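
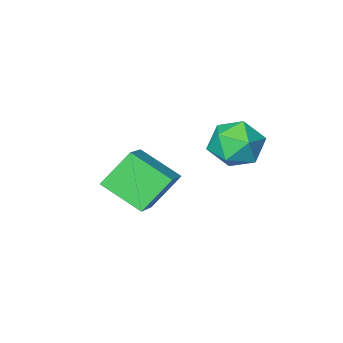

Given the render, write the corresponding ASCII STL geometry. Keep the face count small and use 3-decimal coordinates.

solid 
facet normal -0.454 0.533 0.714
outer loop
vertex -0.589 4.884 3.995
vertex -1.685 4.42 3.645
vertex -1.013 3.836 4.508
endloop
endfacet
facet normal 0.210 0.360 0.909
outer loop
vertex -0.589 4.884 3.995
vertex -1.013 3.836 4.508
vertex 0.183 3.933 4.193
endloop
endfacet
facet normal 0.659 0.623 0.421
outer loop
vertex -0.589 4.884 3.995
vertex 0.183 3.933 4.193
vertex 0.25 4.577 3.135
endloop
endfacet
facet normal 0.272 0.959 -0.077
outer loop
vertex -0.589 4.884 3.995
vertex 0.25 4.577 3.135
vertex -0.905 4.878 2.796
endloop
endfacet
facet normal -0.416 0.903 0.105
outer loop
vertex -0.589 4.884 3.995
vertex -0.905 4.878 2.796
vertex -1.685 4.42 3.645
endloop
endfacet
facet normal 0.265 -0.351 0.898
outer loop
vertex 0.183 3.933 4.193
vertex -1.013 3.836 4.508
vertex -0.435 2.882 3.964
endloop
endfacet
facet normal -0.810 -0.072 0.582
outer loop
vertex -1.013 3.836 4.508
vertex -1.685 4.42 3.645
vertex -1.59 3.183 3.625
endloop
endfacet
facet normal -0.748 0.528 -0.403
outer loop
vertex -1.685 4.42 3.645
vertex -0.905 4.878 2.796
vertex -1.523 3.827 2.567
endloop
endfacet
facet normal 0.365 0.618 -0.696
outer loop
vertex -0.905 4.878 2.796
vertex 0.25 4.577 3.135
vertex -0.327 3.924 2.252
endloop
endfacet
facet normal 0.991 0.074 0.108
outer loop
vertex 0.25 4.577 3.135
vertex 0.183 3.933 4.193
vertex 0.345 3.34 3.115
endloop
endfacet
facet normal -0.272 -0.959 0.077
outer loop
vertex -0.751 2.876 2.765
vertex -0.435 2.882 3.964
vertex -1.59 3.183 3.625
endloop
endfacet
facet normal -0.659 -0.623 -0.421
outer loop
vertex -0.751 2.876 2.765
vertex -1.59 3.183 3.625
vertex -1.523 3.827 2.567
endloop
endfacet
facet normal -0.210 -0.360 -0.909
outer loop
vertex -0.751 2.876 2.765
vertex -1.523 3.827 2.567
vertex -0.327 3.924 2.252
endloop
endfacet
facet normal 0.454 -0.533 -0.714
outer loop
vertex -0.751 2.876 2.765
vertex -0.327 3.924 2.252
vertex 0.345 3.34 3.115
endloop
endfacet
facet normal 0.416 -0.903 -0.105
outer loop
vertex -0.751 2.876 2.765
vertex 0.345 3.34 3.115
vertex -0.435 2.882 3.964
endloop
endfacet
facet normal -0.365 -0.618 0.696
outer loop
vertex -1.59 3.183 3.625
vertex -0.435 2.882 3.964
vertex -1.013 3.836 4.508
endloop
endfacet
facet normal -0.991 -0.074 -0.108
outer loop
vertex -1.523 3.827 2.567
vertex -1.59 3.183 3.625
vertex -1.685 4.42 3.645
endloop
endfacet
facet normal -0.265 0.351 -0.898
outer loop
vertex -0.327 3.924 2.252
vertex -1.523 3.827 2.567
vertex -0.905 4.878 2.796
endloop
endfacet
facet normal 0.810 0.072 -0.582
outer loop
vertex 0.345 3.34 3.115
vertex -0.327 3.924 2.252
vertex 0.25 4.577 3.135
endloop
endfacet
facet normal 0.748 -0.528 0.403
outer loop
vertex -0.435 2.882 3.964
vertex 0.345 3.34 3.115
vertex 0.183 3.933 4.193
endloop
endfacet
facet normal -0.448 0.759 -0.473
outer loop
vertex -0.515 0.087 -0.557
vertex 0.668 1.34 0.333
vertex 0.806 -0.081 -2.076
endloop
endfacet
facet normal -0.610 -0.646 -0.459
outer loop
vertex 1.772 -1.72 -1.053
vertex -0.515 0.087 -0.557
vertex 0.806 -0.081 -2.076
endloop
endfacet
facet normal -0.447 0.759 -0.473
outer loop
vertex 0.806 -0.081 -2.076
vertex 0.668 1.34 0.333
vertex 1.989 1.172 -1.185
endloop
endfacet
facet normal 0.654 -0.083 -0.752
outer loop
vertex 1.989 1.172 -1.185
vertex 1.772 -1.72 -1.053
vertex 0.806 -0.081 -2.076
endloop
endfacet
facet normal -0.654 0.084 0.752
outer loop
vertex -0.515 0.087 -0.557
vertex 1.634 -0.299 1.356
vertex 0.668 1.34 0.333
endloop
endfacet
facet normal -0.610 -0.646 -0.459
outer loop
vertex 0.451 -1.552 0.465
vertex -0.515 0.087 -0.557
vertex 1.772 -1.72 -1.053
endloop
endfacet
facet normal -0.654 0.083 0.752
outer loop
vertex 0.451 -1.552 0.465
vertex 1.634 -0.299 1.356
vertex -0.515 0.087 -0.557
endloop
endfacet
facet normal 0.610 0.646 0.459
outer loop
vertex 0.668 1.34 0.333
vertex 1.634 -0.299 1.356
vertex 1.989 1.172 -1.185
endloop
endfacet
facet normal 0.654 -0.083 -0.752
outer loop
vertex 2.955 -0.467 -0.163
vertex 1.772 -1.72 -1.053
vertex 1.989 1.172 -1.185
endloop
endfacet
facet normal 0.610 0.646 0.459
outer loop
vertex 1.989 1.172 -1.185
vertex 1.634 -0.299 1.356
vertex 2.955 -0.467 -0.163
endloop
endfacet
facet normal 0.447 -0.759 0.473
outer loop
vertex 2.955 -0.467 -0.163
vertex 0.451 -1.552 0.465
vertex 1.772 -1.72 -1.053
endloop
endfacet
facet normal 0.447 -0.759 0.473
outer loop
vertex 1.634 -0.299 1.356
vertex 0.451 -1.552 0.465
vertex 2.955 -0.467 -0.163
endloop
endfacet

endsolid


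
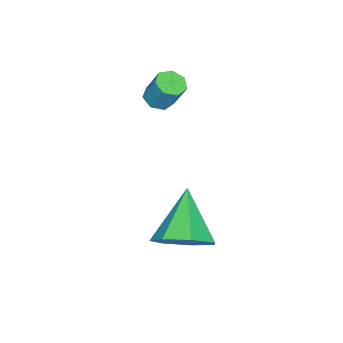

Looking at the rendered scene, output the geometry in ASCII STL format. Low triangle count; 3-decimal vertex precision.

solid 
facet normal 0.683 0.313 -0.660
outer loop
vertex 1.627 0.292 -3.664
vertex 0.853 0.619 -4.31
vertex 1.346 1.159 -3.543
endloop
endfacet
facet normal 0.310 -0.032 0.950
outer loop
vertex 1.627 0.292 -3.664
vertex 1.346 1.159 -3.543
vertex -0.533 -0.019 -2.97
endloop
endfacet
facet normal 0.683 0.314 -0.660
outer loop
vertex 1.346 1.159 -3.543
vertex 0.853 0.619 -4.31
vertex 0.693 1.62 -3.999
endloop
endfacet
facet normal -0.132 0.596 0.792
outer loop
vertex 1.346 1.159 -3.543
vertex 0.693 1.62 -3.999
vertex -0.533 -0.019 -2.97
endloop
endfacet
facet normal 0.682 0.314 -0.661
outer loop
vertex 0.693 1.62 -3.999
vertex 0.853 0.619 -4.31
vertex 0.16 1.326 -4.689
endloop
endfacet
facet normal -0.694 0.675 0.249
outer loop
vertex 0.693 1.62 -3.999
vertex 0.16 1.326 -4.689
vertex -0.533 -0.019 -2.97
endloop
endfacet
facet normal 0.682 0.315 -0.660
outer loop
vertex 0.16 1.326 -4.689
vertex 0.853 0.619 -4.31
vertex 0.149 0.5 -5.094
endloop
endfacet
facet normal -0.952 0.145 -0.270
outer loop
vertex 0.16 1.326 -4.689
vertex 0.149 0.5 -5.094
vertex -0.533 -0.019 -2.97
endloop
endfacet
facet normal 0.682 0.314 -0.660
outer loop
vertex 0.149 0.5 -5.094
vertex 0.853 0.619 -4.31
vertex 0.668 -0.236 -4.908
endloop
endfacet
facet normal -0.711 -0.596 -0.374
outer loop
vertex 0.149 0.5 -5.094
vertex 0.668 -0.236 -4.908
vertex -0.533 -0.019 -2.97
endloop
endfacet
facet normal 0.682 0.314 -0.660
outer loop
vertex 0.668 -0.236 -4.908
vertex 0.853 0.619 -4.31
vertex 1.326 -0.329 -4.272
endloop
endfacet
facet normal -0.154 -0.988 0.015
outer loop
vertex 0.668 -0.236 -4.908
vertex 1.326 -0.329 -4.272
vertex -0.533 -0.019 -2.97
endloop
endfacet
facet normal 0.683 0.314 -0.659
outer loop
vertex 1.326 -0.329 -4.272
vertex 0.853 0.619 -4.31
vertex 1.627 0.292 -3.664
endloop
endfacet
facet normal 0.300 -0.738 0.605
outer loop
vertex 1.326 -0.329 -4.272
vertex 1.627 0.292 -3.664
vertex -0.533 -0.019 -2.97
endloop
endfacet
facet normal -0.134 -0.470 -0.873
outer loop
vertex -2.512 -2.759 -0.99
vertex -2.9 -2.381 -1.134
vertex -2.348 -2.367 -1.226
endloop
endfacet
facet normal 0.932 -0.359 0.051
outer loop
vertex -2.512 -2.759 -0.99
vertex -2.348 -2.367 -1.226
vertex -2.352 -2.196 0.057
endloop
endfacet
facet normal 0.931 -0.361 0.051
outer loop
vertex -2.352 -2.196 0.057
vertex -2.348 -2.367 -1.226
vertex -2.187 -1.804 -0.179
endloop
endfacet
facet normal 0.134 0.469 0.873
outer loop
vertex -2.352 -2.196 0.057
vertex -2.187 -1.804 -0.179
vertex -2.74 -1.819 -0.086
endloop
endfacet
facet normal -0.134 -0.469 -0.873
outer loop
vertex -2.348 -2.367 -1.226
vertex -2.9 -2.381 -1.134
vertex -2.6 -1.986 -1.392
endloop
endfacet
facet normal 0.844 0.407 -0.349
outer loop
vertex -2.348 -2.367 -1.226
vertex -2.6 -1.986 -1.392
vertex -2.187 -1.804 -0.179
endloop
endfacet
facet normal 0.844 0.407 -0.349
outer loop
vertex -2.187 -1.804 -0.179
vertex -2.6 -1.986 -1.392
vertex -2.439 -1.423 -0.345
endloop
endfacet
facet normal 0.134 0.469 0.873
outer loop
vertex -2.187 -1.804 -0.179
vertex -2.439 -1.423 -0.345
vertex -2.74 -1.819 -0.086
endloop
endfacet
facet normal -0.133 -0.469 -0.873
outer loop
vertex -2.6 -1.986 -1.392
vertex -2.9 -2.381 -1.134
vertex -3.078 -1.903 -1.364
endloop
endfacet
facet normal 0.122 0.866 -0.485
outer loop
vertex -2.6 -1.986 -1.392
vertex -3.078 -1.903 -1.364
vertex -2.439 -1.423 -0.345
endloop
endfacet
facet normal 0.121 0.867 -0.484
outer loop
vertex -2.439 -1.423 -0.345
vertex -3.078 -1.903 -1.364
vertex -2.917 -1.34 -0.316
endloop
endfacet
facet normal 0.134 0.469 0.873
outer loop
vertex -2.439 -1.423 -0.345
vertex -2.917 -1.34 -0.316
vertex -2.74 -1.819 -0.086
endloop
endfacet
facet normal -0.134 -0.470 -0.873
outer loop
vertex -3.078 -1.903 -1.364
vertex -2.9 -2.381 -1.134
vertex -3.422 -2.18 -1.162
endloop
endfacet
facet normal -0.693 0.674 -0.256
outer loop
vertex -3.078 -1.903 -1.364
vertex -3.422 -2.18 -1.162
vertex -2.917 -1.34 -0.316
endloop
endfacet
facet normal -0.693 0.674 -0.256
outer loop
vertex -2.917 -1.34 -0.316
vertex -3.422 -2.18 -1.162
vertex -3.261 -1.617 -0.115
endloop
endfacet
facet normal 0.133 0.469 0.873
outer loop
vertex -2.917 -1.34 -0.316
vertex -3.261 -1.617 -0.115
vertex -2.74 -1.819 -0.086
endloop
endfacet
facet normal -0.134 -0.469 -0.873
outer loop
vertex -3.422 -2.18 -1.162
vertex -2.9 -2.381 -1.134
vertex -3.374 -2.609 -0.939
endloop
endfacet
facet normal -0.986 -0.025 0.165
outer loop
vertex -3.422 -2.18 -1.162
vertex -3.374 -2.609 -0.939
vertex -3.261 -1.617 -0.115
endloop
endfacet
facet normal -0.986 -0.024 0.165
outer loop
vertex -3.261 -1.617 -0.115
vertex -3.374 -2.609 -0.939
vertex -3.213 -2.046 0.109
endloop
endfacet
facet normal 0.134 0.470 0.872
outer loop
vertex -3.261 -1.617 -0.115
vertex -3.213 -2.046 0.109
vertex -2.74 -1.819 -0.086
endloop
endfacet
facet normal -0.134 -0.468 -0.873
outer loop
vertex -3.374 -2.609 -0.939
vertex -2.9 -2.381 -1.134
vertex -2.969 -2.867 -0.863
endloop
endfacet
facet normal -0.537 -0.706 0.462
outer loop
vertex -3.374 -2.609 -0.939
vertex -2.969 -2.867 -0.863
vertex -3.213 -2.046 0.109
endloop
endfacet
facet normal -0.537 -0.706 0.462
outer loop
vertex -3.213 -2.046 0.109
vertex -2.969 -2.867 -0.863
vertex -2.808 -2.304 0.185
endloop
endfacet
facet normal 0.135 0.469 0.873
outer loop
vertex -3.213 -2.046 0.109
vertex -2.808 -2.304 0.185
vertex -2.74 -1.819 -0.086
endloop
endfacet
facet normal -0.132 -0.468 -0.874
outer loop
vertex -2.969 -2.867 -0.863
vertex -2.9 -2.381 -1.134
vertex -2.512 -2.759 -0.99
endloop
endfacet
facet normal 0.316 -0.855 0.411
outer loop
vertex -2.969 -2.867 -0.863
vertex -2.512 -2.759 -0.99
vertex -2.808 -2.304 0.185
endloop
endfacet
facet normal 0.318 -0.855 0.411
outer loop
vertex -2.808 -2.304 0.185
vertex -2.512 -2.759 -0.99
vertex -2.352 -2.196 0.057
endloop
endfacet
facet normal 0.134 0.469 0.873
outer loop
vertex -2.808 -2.304 0.185
vertex -2.352 -2.196 0.057
vertex -2.74 -1.819 -0.086
endloop
endfacet

endsolid


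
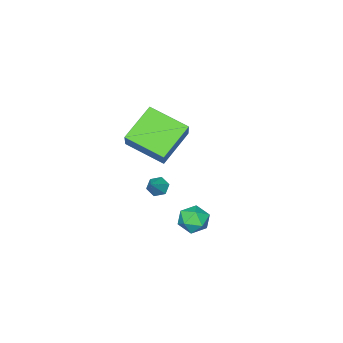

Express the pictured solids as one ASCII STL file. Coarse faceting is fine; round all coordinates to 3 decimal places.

solid 
facet normal -0.481 -0.471 -0.739
outer loop
vertex -3.107 -5.104 0.224
vertex -4.788 -5.194 1.376
vertex -3.725 -3.28 -0.535
endloop
endfacet
facet normal 0.824 0.044 -0.565
outer loop
vertex -2.892 -2.466 0.744
vertex -3.107 -5.104 0.224
vertex -3.725 -3.28 -0.535
endloop
endfacet
facet normal -0.481 -0.471 -0.739
outer loop
vertex -3.725 -3.28 -0.535
vertex -4.788 -5.194 1.376
vertex -5.406 -3.37 0.617
endloop
endfacet
facet normal -0.298 0.881 -0.367
outer loop
vertex -5.406 -3.37 0.617
vertex -2.892 -2.466 0.744
vertex -3.725 -3.28 -0.535
endloop
endfacet
facet normal 0.298 -0.881 0.367
outer loop
vertex -3.107 -5.104 0.224
vertex -3.955 -4.38 2.655
vertex -4.788 -5.194 1.376
endloop
endfacet
facet normal 0.824 0.044 -0.565
outer loop
vertex -2.274 -4.29 1.503
vertex -3.107 -5.104 0.224
vertex -2.892 -2.466 0.744
endloop
endfacet
facet normal 0.298 -0.881 0.367
outer loop
vertex -2.274 -4.29 1.503
vertex -3.955 -4.38 2.655
vertex -3.107 -5.104 0.224
endloop
endfacet
facet normal -0.824 -0.044 0.565
outer loop
vertex -4.788 -5.194 1.376
vertex -3.955 -4.38 2.655
vertex -5.406 -3.37 0.617
endloop
endfacet
facet normal -0.298 0.881 -0.367
outer loop
vertex -4.573 -2.556 1.896
vertex -2.892 -2.466 0.744
vertex -5.406 -3.37 0.617
endloop
endfacet
facet normal -0.824 -0.044 0.565
outer loop
vertex -5.406 -3.37 0.617
vertex -3.955 -4.38 2.655
vertex -4.573 -2.556 1.896
endloop
endfacet
facet normal 0.481 0.471 0.739
outer loop
vertex -4.573 -2.556 1.896
vertex -2.274 -4.29 1.503
vertex -2.892 -2.466 0.744
endloop
endfacet
facet normal 0.481 0.471 0.739
outer loop
vertex -3.955 -4.38 2.655
vertex -2.274 -4.29 1.503
vertex -4.573 -2.556 1.896
endloop
endfacet
facet normal -0.697 -0.298 -0.653
outer loop
vertex -2.051 -2.734 -1.047
vertex -2.38 -2.342 -0.875
vertex -2.038 -2.248 -1.283
endloop
endfacet
facet normal 0.927 -0.184 -0.327
outer loop
vertex -2.051 -2.734 -1.047
vertex -2.038 -2.248 -1.283
vertex -1.58 -1.998 -0.125
endloop
endfacet
facet normal -0.696 -0.300 -0.652
outer loop
vertex -2.038 -2.248 -1.283
vertex -2.38 -2.342 -0.875
vertex -2.368 -1.856 -1.111
endloop
endfacet
facet normal 0.613 0.687 -0.391
outer loop
vertex -2.038 -2.248 -1.283
vertex -2.368 -1.856 -1.111
vertex -1.58 -1.998 -0.125
endloop
endfacet
facet normal -0.695 -0.300 -0.653
outer loop
vertex -2.368 -1.856 -1.111
vertex -2.38 -2.342 -0.875
vertex -2.71 -1.95 -0.704
endloop
endfacet
facet normal -0.052 0.982 0.183
outer loop
vertex -2.368 -1.856 -1.111
vertex -2.71 -1.95 -0.704
vertex -1.58 -1.998 -0.125
endloop
endfacet
facet normal -0.695 -0.300 -0.653
outer loop
vertex -2.71 -1.95 -0.704
vertex -2.38 -2.342 -0.875
vertex -2.722 -2.436 -0.468
endloop
endfacet
facet normal -0.403 0.408 0.819
outer loop
vertex -2.71 -1.95 -0.704
vertex -2.722 -2.436 -0.468
vertex -1.58 -1.998 -0.125
endloop
endfacet
facet normal -0.696 -0.298 -0.654
outer loop
vertex -2.722 -2.436 -0.468
vertex -2.38 -2.342 -0.875
vertex -2.393 -2.827 -0.64
endloop
endfacet
facet normal -0.088 -0.462 0.882
outer loop
vertex -2.722 -2.436 -0.468
vertex -2.393 -2.827 -0.64
vertex -1.58 -1.998 -0.125
endloop
endfacet
facet normal -0.696 -0.298 -0.653
outer loop
vertex -2.393 -2.827 -0.64
vertex -2.38 -2.342 -0.875
vertex -2.051 -2.734 -1.047
endloop
endfacet
facet normal 0.575 -0.757 0.310
outer loop
vertex -2.393 -2.827 -0.64
vertex -2.051 -2.734 -1.047
vertex -1.58 -1.998 -0.125
endloop
endfacet
facet normal -0.332 0.941 -0.061
outer loop
vertex -0.998 1.911 -0.552
vertex -1.191 1.891 0.191
vertex -0.49 2.125 -0.017
endloop
endfacet
facet normal 0.201 0.829 -0.522
outer loop
vertex -0.998 1.911 -0.552
vertex -0.49 2.125 -0.017
vertex -0.263 1.696 -0.611
endloop
endfacet
facet normal 0.009 0.294 -0.956
outer loop
vertex -0.998 1.911 -0.552
vertex -0.263 1.696 -0.611
vertex -0.824 1.196 -0.77
endloop
endfacet
facet normal -0.643 0.076 -0.762
outer loop
vertex -0.998 1.911 -0.552
vertex -0.824 1.196 -0.77
vertex -1.397 1.317 -0.274
endloop
endfacet
facet normal -0.854 0.476 -0.209
outer loop
vertex -0.998 1.911 -0.552
vertex -1.397 1.317 -0.274
vertex -1.191 1.891 0.191
endloop
endfacet
facet normal 0.772 0.617 -0.151
outer loop
vertex -0.263 1.696 -0.611
vertex -0.49 2.125 -0.017
vertex -0.003 1.543 0.094
endloop
endfacet
facet normal -0.090 0.799 0.594
outer loop
vertex -0.49 2.125 -0.017
vertex -1.191 1.891 0.191
vertex -0.576 1.664 0.59
endloop
endfacet
facet normal -0.934 0.048 0.355
outer loop
vertex -1.191 1.891 0.191
vertex -1.397 1.317 -0.274
vertex -1.137 1.164 0.431
endloop
endfacet
facet normal -0.593 -0.599 -0.539
outer loop
vertex -1.397 1.317 -0.274
vertex -0.824 1.196 -0.77
vertex -0.91 0.735 -0.163
endloop
endfacet
facet normal 0.462 -0.247 -0.852
outer loop
vertex -0.824 1.196 -0.77
vertex -0.263 1.696 -0.611
vertex -0.209 0.969 -0.371
endloop
endfacet
facet normal 0.643 -0.076 0.762
outer loop
vertex -0.402 0.949 0.372
vertex -0.003 1.543 0.094
vertex -0.576 1.664 0.59
endloop
endfacet
facet normal -0.009 -0.294 0.956
outer loop
vertex -0.402 0.949 0.372
vertex -0.576 1.664 0.59
vertex -1.137 1.164 0.431
endloop
endfacet
facet normal -0.201 -0.829 0.522
outer loop
vertex -0.402 0.949 0.372
vertex -1.137 1.164 0.431
vertex -0.91 0.735 -0.163
endloop
endfacet
facet normal 0.332 -0.941 0.061
outer loop
vertex -0.402 0.949 0.372
vertex -0.91 0.735 -0.163
vertex -0.209 0.969 -0.371
endloop
endfacet
facet normal 0.854 -0.476 0.209
outer loop
vertex -0.402 0.949 0.372
vertex -0.209 0.969 -0.371
vertex -0.003 1.543 0.094
endloop
endfacet
facet normal 0.593 0.599 0.539
outer loop
vertex -0.576 1.664 0.59
vertex -0.003 1.543 0.094
vertex -0.49 2.125 -0.017
endloop
endfacet
facet normal -0.462 0.247 0.852
outer loop
vertex -1.137 1.164 0.431
vertex -0.576 1.664 0.59
vertex -1.191 1.891 0.191
endloop
endfacet
facet normal -0.772 -0.617 0.151
outer loop
vertex -0.91 0.735 -0.163
vertex -1.137 1.164 0.431
vertex -1.397 1.317 -0.274
endloop
endfacet
facet normal 0.090 -0.799 -0.594
outer loop
vertex -0.209 0.969 -0.371
vertex -0.91 0.735 -0.163
vertex -0.824 1.196 -0.77
endloop
endfacet
facet normal 0.934 -0.048 -0.355
outer loop
vertex -0.003 1.543 0.094
vertex -0.209 0.969 -0.371
vertex -0.263 1.696 -0.611
endloop
endfacet

endsolid


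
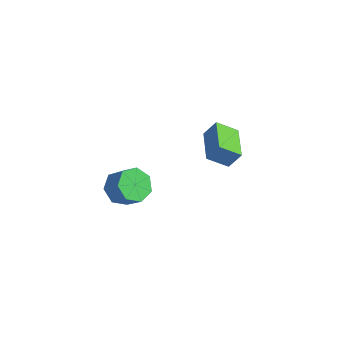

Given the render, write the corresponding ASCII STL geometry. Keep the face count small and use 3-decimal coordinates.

solid 
facet normal -0.710 0.013 -0.704
outer loop
vertex -2.782 -2.515 -4.101
vertex -3.361 -3.021 -3.527
vertex -3.273 -2.068 -3.598
endloop
endfacet
facet normal 0.386 0.844 -0.373
outer loop
vertex -2.782 -2.515 -4.101
vertex -3.273 -2.068 -3.598
vertex -1.88 -2.532 -3.207
endloop
endfacet
facet normal 0.386 0.844 -0.373
outer loop
vertex -1.88 -2.532 -3.207
vertex -3.273 -2.068 -3.598
vertex -2.371 -2.085 -2.703
endloop
endfacet
facet normal 0.710 -0.014 0.704
outer loop
vertex -1.88 -2.532 -3.207
vertex -2.371 -2.085 -2.703
vertex -2.459 -3.039 -2.633
endloop
endfacet
facet normal -0.710 0.013 -0.704
outer loop
vertex -3.273 -2.068 -3.598
vertex -3.361 -3.021 -3.527
vertex -3.83 -2.339 -3.041
endloop
endfacet
facet normal -0.220 0.946 0.240
outer loop
vertex -3.273 -2.068 -3.598
vertex -3.83 -2.339 -3.041
vertex -2.371 -2.085 -2.703
endloop
endfacet
facet normal -0.220 0.945 0.240
outer loop
vertex -2.371 -2.085 -2.703
vertex -3.83 -2.339 -3.041
vertex -2.928 -2.356 -2.147
endloop
endfacet
facet normal 0.710 -0.014 0.704
outer loop
vertex -2.371 -2.085 -2.703
vertex -2.928 -2.356 -2.147
vertex -2.459 -3.039 -2.633
endloop
endfacet
facet normal -0.710 0.013 -0.704
outer loop
vertex -3.83 -2.339 -3.041
vertex -3.361 -3.021 -3.527
vertex -4.034 -3.124 -2.85
endloop
endfacet
facet normal -0.660 0.335 0.672
outer loop
vertex -3.83 -2.339 -3.041
vertex -4.034 -3.124 -2.85
vertex -2.928 -2.356 -2.147
endloop
endfacet
facet normal -0.660 0.335 0.672
outer loop
vertex -2.928 -2.356 -2.147
vertex -4.034 -3.124 -2.85
vertex -3.132 -3.141 -1.956
endloop
endfacet
facet normal 0.710 -0.013 0.704
outer loop
vertex -2.928 -2.356 -2.147
vertex -3.132 -3.141 -1.956
vertex -2.459 -3.039 -2.633
endloop
endfacet
facet normal -0.710 0.013 -0.704
outer loop
vertex -4.034 -3.124 -2.85
vertex -3.361 -3.021 -3.527
vertex -3.731 -3.832 -3.169
endloop
endfacet
facet normal -0.603 -0.528 0.598
outer loop
vertex -4.034 -3.124 -2.85
vertex -3.731 -3.832 -3.169
vertex -3.132 -3.141 -1.956
endloop
endfacet
facet normal -0.603 -0.528 0.598
outer loop
vertex -3.132 -3.141 -1.956
vertex -3.731 -3.832 -3.169
vertex -2.829 -3.849 -2.275
endloop
endfacet
facet normal 0.710 -0.013 0.704
outer loop
vertex -3.132 -3.141 -1.956
vertex -2.829 -3.849 -2.275
vertex -2.459 -3.039 -2.633
endloop
endfacet
facet normal -0.710 0.013 -0.704
outer loop
vertex -3.731 -3.832 -3.169
vertex -3.361 -3.021 -3.527
vertex -3.149 -3.929 -3.758
endloop
endfacet
facet normal -0.091 -0.993 0.073
outer loop
vertex -3.731 -3.832 -3.169
vertex -3.149 -3.929 -3.758
vertex -2.829 -3.849 -2.275
endloop
endfacet
facet normal -0.092 -0.993 0.073
outer loop
vertex -2.829 -3.849 -2.275
vertex -3.149 -3.929 -3.758
vertex -2.248 -3.946 -2.863
endloop
endfacet
facet normal 0.710 -0.013 0.704
outer loop
vertex -2.829 -3.849 -2.275
vertex -2.248 -3.946 -2.863
vertex -2.459 -3.039 -2.633
endloop
endfacet
facet normal -0.710 0.013 -0.704
outer loop
vertex -3.149 -3.929 -3.758
vertex -3.361 -3.021 -3.527
vertex -2.727 -3.343 -4.172
endloop
endfacet
facet normal 0.489 -0.710 -0.506
outer loop
vertex -3.149 -3.929 -3.758
vertex -2.727 -3.343 -4.172
vertex -2.248 -3.946 -2.863
endloop
endfacet
facet normal 0.488 -0.711 -0.506
outer loop
vertex -2.248 -3.946 -2.863
vertex -2.727 -3.343 -4.172
vertex -1.825 -3.36 -3.278
endloop
endfacet
facet normal 0.710 -0.014 0.704
outer loop
vertex -2.248 -3.946 -2.863
vertex -1.825 -3.36 -3.278
vertex -2.459 -3.039 -2.633
endloop
endfacet
facet normal -0.710 0.013 -0.704
outer loop
vertex -2.727 -3.343 -4.172
vertex -3.361 -3.021 -3.527
vertex -2.782 -2.515 -4.101
endloop
endfacet
facet normal 0.701 0.107 -0.705
outer loop
vertex -2.727 -3.343 -4.172
vertex -2.782 -2.515 -4.101
vertex -1.825 -3.36 -3.278
endloop
endfacet
facet normal 0.701 0.107 -0.705
outer loop
vertex -1.825 -3.36 -3.278
vertex -2.782 -2.515 -4.101
vertex -1.88 -2.532 -3.207
endloop
endfacet
facet normal 0.710 -0.013 0.704
outer loop
vertex -1.825 -3.36 -3.278
vertex -1.88 -2.532 -3.207
vertex -2.459 -3.039 -2.633
endloop
endfacet
facet normal -0.674 0.739 0.005
outer loop
vertex 0.749 -2.019 2.667
vertex 1.167 -1.644 3.495
vertex 1.481 -1.347 1.994
endloop
endfacet
facet normal -0.417 -0.374 -0.828
outer loop
vertex 2.673 -2.656 1.985
vertex 0.749 -2.019 2.667
vertex 1.481 -1.347 1.994
endloop
endfacet
facet normal -0.673 0.740 0.006
outer loop
vertex 1.481 -1.347 1.994
vertex 1.167 -1.644 3.495
vertex 1.899 -0.973 2.822
endloop
endfacet
facet normal 0.610 0.560 -0.561
outer loop
vertex 1.899 -0.973 2.822
vertex 2.673 -2.656 1.985
vertex 1.481 -1.347 1.994
endloop
endfacet
facet normal -0.610 -0.559 0.561
outer loop
vertex 0.749 -2.019 2.667
vertex 2.359 -2.953 3.486
vertex 1.167 -1.644 3.495
endloop
endfacet
facet normal -0.418 -0.375 -0.828
outer loop
vertex 1.941 -3.327 2.658
vertex 0.749 -2.019 2.667
vertex 2.673 -2.656 1.985
endloop
endfacet
facet normal -0.610 -0.560 0.561
outer loop
vertex 1.941 -3.327 2.658
vertex 2.359 -2.953 3.486
vertex 0.749 -2.019 2.667
endloop
endfacet
facet normal 0.418 0.375 0.828
outer loop
vertex 1.167 -1.644 3.495
vertex 2.359 -2.953 3.486
vertex 1.899 -0.973 2.822
endloop
endfacet
facet normal 0.610 0.560 -0.561
outer loop
vertex 3.091 -2.281 2.813
vertex 2.673 -2.656 1.985
vertex 1.899 -0.973 2.822
endloop
endfacet
facet normal 0.417 0.375 0.828
outer loop
vertex 1.899 -0.973 2.822
vertex 2.359 -2.953 3.486
vertex 3.091 -2.281 2.813
endloop
endfacet
facet normal 0.673 -0.739 -0.005
outer loop
vertex 3.091 -2.281 2.813
vertex 1.941 -3.327 2.658
vertex 2.673 -2.656 1.985
endloop
endfacet
facet normal 0.673 -0.739 -0.006
outer loop
vertex 2.359 -2.953 3.486
vertex 1.941 -3.327 2.658
vertex 3.091 -2.281 2.813
endloop
endfacet

endsolid


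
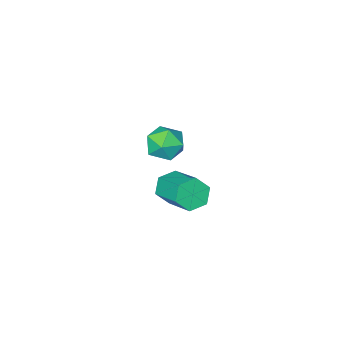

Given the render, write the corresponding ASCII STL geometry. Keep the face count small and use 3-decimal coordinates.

solid 
facet normal -0.095 -0.886 -0.453
outer loop
vertex 2.059 0.873 1.993
vertex 1.694 0.565 2.672
vertex 1.234 0.918 2.078
endloop
endfacet
facet normal -0.066 0.460 -0.885
outer loop
vertex 2.059 0.873 1.993
vertex 1.234 0.918 2.078
vertex 2.25 2.663 2.909
endloop
endfacet
facet normal -0.066 0.460 -0.885
outer loop
vertex 2.25 2.663 2.909
vertex 1.234 0.918 2.078
vertex 1.426 2.708 2.994
endloop
endfacet
facet normal 0.095 0.886 0.453
outer loop
vertex 2.25 2.663 2.909
vertex 1.426 2.708 2.994
vertex 1.886 2.355 3.588
endloop
endfacet
facet normal -0.095 -0.886 -0.453
outer loop
vertex 1.234 0.918 2.078
vertex 1.694 0.565 2.672
vertex 0.87 0.61 2.757
endloop
endfacet
facet normal -0.894 0.277 -0.353
outer loop
vertex 1.234 0.918 2.078
vertex 0.87 0.61 2.757
vertex 1.426 2.708 2.994
endloop
endfacet
facet normal -0.893 0.277 -0.355
outer loop
vertex 1.426 2.708 2.994
vertex 0.87 0.61 2.757
vertex 1.061 2.4 3.673
endloop
endfacet
facet normal 0.095 0.886 0.453
outer loop
vertex 1.426 2.708 2.994
vertex 1.061 2.4 3.673
vertex 1.886 2.355 3.588
endloop
endfacet
facet normal -0.095 -0.886 -0.453
outer loop
vertex 0.87 0.61 2.757
vertex 1.694 0.565 2.672
vertex 1.33 0.257 3.351
endloop
endfacet
facet normal -0.827 -0.184 0.531
outer loop
vertex 0.87 0.61 2.757
vertex 1.33 0.257 3.351
vertex 1.061 2.4 3.673
endloop
endfacet
facet normal -0.827 -0.184 0.531
outer loop
vertex 1.061 2.4 3.673
vertex 1.33 0.257 3.351
vertex 1.521 2.047 4.267
endloop
endfacet
facet normal 0.095 0.886 0.453
outer loop
vertex 1.061 2.4 3.673
vertex 1.521 2.047 4.267
vertex 1.886 2.355 3.588
endloop
endfacet
facet normal -0.095 -0.886 -0.453
outer loop
vertex 1.33 0.257 3.351
vertex 1.694 0.565 2.672
vertex 2.154 0.212 3.266
endloop
endfacet
facet normal 0.066 -0.460 0.885
outer loop
vertex 1.33 0.257 3.351
vertex 2.154 0.212 3.266
vertex 1.521 2.047 4.267
endloop
endfacet
facet normal 0.066 -0.460 0.885
outer loop
vertex 1.521 2.047 4.267
vertex 2.154 0.212 3.266
vertex 2.346 2.002 4.182
endloop
endfacet
facet normal 0.095 0.886 0.453
outer loop
vertex 1.521 2.047 4.267
vertex 2.346 2.002 4.182
vertex 1.886 2.355 3.588
endloop
endfacet
facet normal -0.095 -0.886 -0.453
outer loop
vertex 2.154 0.212 3.266
vertex 1.694 0.565 2.672
vertex 2.519 0.52 2.587
endloop
endfacet
facet normal 0.893 -0.277 0.354
outer loop
vertex 2.154 0.212 3.266
vertex 2.519 0.52 2.587
vertex 2.346 2.002 4.182
endloop
endfacet
facet normal 0.894 -0.276 0.354
outer loop
vertex 2.346 2.002 4.182
vertex 2.519 0.52 2.587
vertex 2.71 2.31 3.503
endloop
endfacet
facet normal 0.095 0.886 0.453
outer loop
vertex 2.346 2.002 4.182
vertex 2.71 2.31 3.503
vertex 1.886 2.355 3.588
endloop
endfacet
facet normal -0.095 -0.886 -0.453
outer loop
vertex 2.519 0.52 2.587
vertex 1.694 0.565 2.672
vertex 2.059 0.873 1.993
endloop
endfacet
facet normal 0.827 0.184 -0.531
outer loop
vertex 2.519 0.52 2.587
vertex 2.059 0.873 1.993
vertex 2.71 2.31 3.503
endloop
endfacet
facet normal 0.827 0.184 -0.531
outer loop
vertex 2.71 2.31 3.503
vertex 2.059 0.873 1.993
vertex 2.25 2.663 2.909
endloop
endfacet
facet normal 0.095 0.886 0.453
outer loop
vertex 2.71 2.31 3.503
vertex 2.25 2.663 2.909
vertex 1.886 2.355 3.588
endloop
endfacet
facet normal 0.053 0.697 0.715
outer loop
vertex -1.127 -2.765 1.784
vertex -0.843 -3.485 2.465
vertex -0.128 -2.981 1.921
endloop
endfacet
facet normal 0.201 0.977 0.075
outer loop
vertex -1.127 -2.765 1.784
vertex -0.128 -2.981 1.921
vertex -0.498 -2.832 0.971
endloop
endfacet
facet normal -0.361 0.864 -0.351
outer loop
vertex -1.127 -2.765 1.784
vertex -0.498 -2.832 0.971
vertex -1.441 -3.244 0.927
endloop
endfacet
facet normal -0.857 0.515 0.026
outer loop
vertex -1.127 -2.765 1.784
vertex -1.441 -3.244 0.927
vertex -1.655 -3.648 1.851
endloop
endfacet
facet normal -0.601 0.411 0.685
outer loop
vertex -1.127 -2.765 1.784
vertex -1.655 -3.648 1.851
vertex -0.843 -3.485 2.465
endloop
endfacet
facet normal 0.756 0.624 -0.197
outer loop
vertex -0.498 -2.832 0.971
vertex -0.128 -2.981 1.921
vertex 0.175 -3.592 1.149
endloop
endfacet
facet normal 0.517 0.171 0.838
outer loop
vertex -0.128 -2.981 1.921
vertex -0.843 -3.485 2.465
vertex -0.039 -3.996 2.073
endloop
endfacet
facet normal -0.539 -0.292 0.790
outer loop
vertex -0.843 -3.485 2.465
vertex -1.655 -3.648 1.851
vertex -0.982 -4.408 2.029
endloop
endfacet
facet normal -0.953 -0.125 -0.275
outer loop
vertex -1.655 -3.648 1.851
vertex -1.441 -3.244 0.927
vertex -1.352 -4.259 1.079
endloop
endfacet
facet normal -0.151 0.441 -0.885
outer loop
vertex -1.441 -3.244 0.927
vertex -0.498 -2.832 0.971
vertex -0.637 -3.755 0.535
endloop
endfacet
facet normal 0.857 -0.515 -0.026
outer loop
vertex -0.353 -4.475 1.216
vertex 0.175 -3.592 1.149
vertex -0.039 -3.996 2.073
endloop
endfacet
facet normal 0.361 -0.864 0.351
outer loop
vertex -0.353 -4.475 1.216
vertex -0.039 -3.996 2.073
vertex -0.982 -4.408 2.029
endloop
endfacet
facet normal -0.201 -0.977 -0.075
outer loop
vertex -0.353 -4.475 1.216
vertex -0.982 -4.408 2.029
vertex -1.352 -4.259 1.079
endloop
endfacet
facet normal -0.053 -0.697 -0.715
outer loop
vertex -0.353 -4.475 1.216
vertex -1.352 -4.259 1.079
vertex -0.637 -3.755 0.535
endloop
endfacet
facet normal 0.601 -0.411 -0.685
outer loop
vertex -0.353 -4.475 1.216
vertex -0.637 -3.755 0.535
vertex 0.175 -3.592 1.149
endloop
endfacet
facet normal 0.953 0.125 0.275
outer loop
vertex -0.039 -3.996 2.073
vertex 0.175 -3.592 1.149
vertex -0.128 -2.981 1.921
endloop
endfacet
facet normal 0.151 -0.441 0.885
outer loop
vertex -0.982 -4.408 2.029
vertex -0.039 -3.996 2.073
vertex -0.843 -3.485 2.465
endloop
endfacet
facet normal -0.756 -0.624 0.197
outer loop
vertex -1.352 -4.259 1.079
vertex -0.982 -4.408 2.029
vertex -1.655 -3.648 1.851
endloop
endfacet
facet normal -0.517 -0.171 -0.838
outer loop
vertex -0.637 -3.755 0.535
vertex -1.352 -4.259 1.079
vertex -1.441 -3.244 0.927
endloop
endfacet
facet normal 0.539 0.292 -0.790
outer loop
vertex 0.175 -3.592 1.149
vertex -0.637 -3.755 0.535
vertex -0.498 -2.832 0.971
endloop
endfacet

endsolid


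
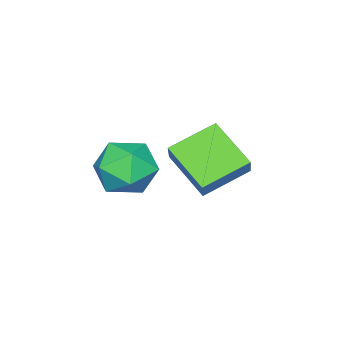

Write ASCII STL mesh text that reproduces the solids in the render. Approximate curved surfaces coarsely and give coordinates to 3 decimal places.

solid 
facet normal -0.820 0.434 0.372
outer loop
vertex -1.356 -2.496 0.927
vertex -0.938 -0.823 -0.105
vertex -2.001 -2.912 -0.009
endloop
endfacet
facet normal -0.208 -0.833 0.513
outer loop
vertex -0.442 -3.737 -0.715
vertex -1.356 -2.496 0.927
vertex -2.001 -2.912 -0.009
endloop
endfacet
facet normal -0.820 0.435 0.371
outer loop
vertex -2.001 -2.912 -0.009
vertex -0.938 -0.823 -0.105
vertex -1.582 -1.239 -1.041
endloop
endfacet
facet normal -0.532 -0.344 -0.774
outer loop
vertex -1.582 -1.239 -1.041
vertex -0.442 -3.737 -0.715
vertex -2.001 -2.912 -0.009
endloop
endfacet
facet normal 0.532 0.344 0.773
outer loop
vertex -1.356 -2.496 0.927
vertex 0.621 -1.648 -0.811
vertex -0.938 -0.823 -0.105
endloop
endfacet
facet normal -0.208 -0.833 0.513
outer loop
vertex 0.202 -3.321 0.221
vertex -1.356 -2.496 0.927
vertex -0.442 -3.737 -0.715
endloop
endfacet
facet normal 0.533 0.344 0.773
outer loop
vertex 0.202 -3.321 0.221
vertex 0.621 -1.648 -0.811
vertex -1.356 -2.496 0.927
endloop
endfacet
facet normal 0.208 0.833 -0.513
outer loop
vertex -0.938 -0.823 -0.105
vertex 0.621 -1.648 -0.811
vertex -1.582 -1.239 -1.041
endloop
endfacet
facet normal -0.533 -0.344 -0.773
outer loop
vertex -0.024 -2.064 -1.747
vertex -0.442 -3.737 -0.715
vertex -1.582 -1.239 -1.041
endloop
endfacet
facet normal 0.208 0.832 -0.513
outer loop
vertex -1.582 -1.239 -1.041
vertex 0.621 -1.648 -0.811
vertex -0.024 -2.064 -1.747
endloop
endfacet
facet normal 0.821 -0.434 -0.372
outer loop
vertex -0.024 -2.064 -1.747
vertex 0.202 -3.321 0.221
vertex -0.442 -3.737 -0.715
endloop
endfacet
facet normal 0.820 -0.435 -0.372
outer loop
vertex 0.621 -1.648 -0.811
vertex 0.202 -3.321 0.221
vertex -0.024 -2.064 -1.747
endloop
endfacet
facet normal -0.214 -0.015 0.977
outer loop
vertex 2.696 -2.865 1.467
vertex 1.578 -3.18 1.217
vertex 2.407 -4.015 1.386
endloop
endfacet
facet normal 0.470 -0.179 0.864
outer loop
vertex 2.696 -2.865 1.467
vertex 2.407 -4.015 1.386
vertex 3.424 -3.624 0.914
endloop
endfacet
facet normal 0.774 0.365 0.518
outer loop
vertex 2.696 -2.865 1.467
vertex 3.424 -3.624 0.914
vertex 3.225 -2.547 0.452
endloop
endfacet
facet normal 0.276 0.867 0.415
outer loop
vertex 2.696 -2.865 1.467
vertex 3.225 -2.547 0.452
vertex 2.084 -2.273 0.639
endloop
endfacet
facet normal -0.334 0.632 0.699
outer loop
vertex 2.696 -2.865 1.467
vertex 2.084 -2.273 0.639
vertex 1.578 -3.18 1.217
endloop
endfacet
facet normal 0.492 -0.752 0.438
outer loop
vertex 3.424 -3.624 0.914
vertex 2.407 -4.015 1.386
vertex 2.756 -4.407 0.321
endloop
endfacet
facet normal -0.616 -0.486 0.621
outer loop
vertex 2.407 -4.015 1.386
vertex 1.578 -3.18 1.217
vertex 1.615 -4.133 0.508
endloop
endfacet
facet normal -0.810 0.561 0.171
outer loop
vertex 1.578 -3.18 1.217
vertex 2.084 -2.273 0.639
vertex 1.416 -3.056 0.046
endloop
endfacet
facet normal 0.179 0.941 -0.288
outer loop
vertex 2.084 -2.273 0.639
vertex 3.225 -2.547 0.452
vertex 2.433 -2.665 -0.426
endloop
endfacet
facet normal 0.984 0.129 -0.122
outer loop
vertex 3.225 -2.547 0.452
vertex 3.424 -3.624 0.914
vertex 3.262 -3.5 -0.257
endloop
endfacet
facet normal -0.276 -0.867 -0.415
outer loop
vertex 2.144 -3.815 -0.507
vertex 2.756 -4.407 0.321
vertex 1.615 -4.133 0.508
endloop
endfacet
facet normal -0.774 -0.365 -0.518
outer loop
vertex 2.144 -3.815 -0.507
vertex 1.615 -4.133 0.508
vertex 1.416 -3.056 0.046
endloop
endfacet
facet normal -0.470 0.179 -0.864
outer loop
vertex 2.144 -3.815 -0.507
vertex 1.416 -3.056 0.046
vertex 2.433 -2.665 -0.426
endloop
endfacet
facet normal 0.214 0.015 -0.977
outer loop
vertex 2.144 -3.815 -0.507
vertex 2.433 -2.665 -0.426
vertex 3.262 -3.5 -0.257
endloop
endfacet
facet normal 0.334 -0.632 -0.699
outer loop
vertex 2.144 -3.815 -0.507
vertex 3.262 -3.5 -0.257
vertex 2.756 -4.407 0.321
endloop
endfacet
facet normal -0.179 -0.941 0.288
outer loop
vertex 1.615 -4.133 0.508
vertex 2.756 -4.407 0.321
vertex 2.407 -4.015 1.386
endloop
endfacet
facet normal -0.984 -0.129 0.122
outer loop
vertex 1.416 -3.056 0.046
vertex 1.615 -4.133 0.508
vertex 1.578 -3.18 1.217
endloop
endfacet
facet normal -0.492 0.752 -0.438
outer loop
vertex 2.433 -2.665 -0.426
vertex 1.416 -3.056 0.046
vertex 2.084 -2.273 0.639
endloop
endfacet
facet normal 0.616 0.486 -0.621
outer loop
vertex 3.262 -3.5 -0.257
vertex 2.433 -2.665 -0.426
vertex 3.225 -2.547 0.452
endloop
endfacet
facet normal 0.810 -0.561 -0.171
outer loop
vertex 2.756 -4.407 0.321
vertex 3.262 -3.5 -0.257
vertex 3.424 -3.624 0.914
endloop
endfacet

endsolid


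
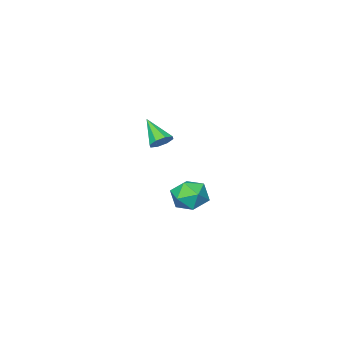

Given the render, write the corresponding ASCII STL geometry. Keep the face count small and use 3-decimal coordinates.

solid 
facet normal 0.044 0.746 -0.664
outer loop
vertex 3.325 0.392 1.962
vertex 2.974 0.727 2.315
vertex 3.566 0.644 2.261
endloop
endfacet
facet normal 0.783 -0.610 -0.117
outer loop
vertex 3.325 0.392 1.962
vertex 3.566 0.644 2.261
vertex 2.906 -0.407 3.325
endloop
endfacet
facet normal 0.044 0.747 -0.663
outer loop
vertex 3.566 0.644 2.261
vertex 2.974 0.727 2.315
vertex 3.46 0.944 2.592
endloop
endfacet
facet normal 0.898 -0.142 0.416
outer loop
vertex 3.566 0.644 2.261
vertex 3.46 0.944 2.592
vertex 2.906 -0.407 3.325
endloop
endfacet
facet normal 0.045 0.746 -0.664
outer loop
vertex 3.46 0.944 2.592
vertex 2.974 0.727 2.315
vertex 3.07 1.118 2.761
endloop
endfacet
facet normal 0.479 0.259 0.839
outer loop
vertex 3.46 0.944 2.592
vertex 3.07 1.118 2.761
vertex 2.906 -0.407 3.325
endloop
endfacet
facet normal 0.045 0.746 -0.664
outer loop
vertex 3.07 1.118 2.761
vertex 2.974 0.727 2.315
vertex 2.623 1.062 2.668
endloop
endfacet
facet normal -0.233 0.359 0.904
outer loop
vertex 3.07 1.118 2.761
vertex 2.623 1.062 2.668
vertex 2.906 -0.407 3.325
endloop
endfacet
facet normal 0.045 0.747 -0.664
outer loop
vertex 2.623 1.062 2.668
vertex 2.974 0.727 2.315
vertex 2.382 0.811 2.369
endloop
endfacet
facet normal -0.814 0.099 0.573
outer loop
vertex 2.623 1.062 2.668
vertex 2.382 0.811 2.369
vertex 2.906 -0.407 3.325
endloop
endfacet
facet normal 0.045 0.746 -0.664
outer loop
vertex 2.382 0.811 2.369
vertex 2.974 0.727 2.315
vertex 2.488 0.51 2.038
endloop
endfacet
facet normal -0.929 -0.369 0.038
outer loop
vertex 2.382 0.811 2.369
vertex 2.488 0.51 2.038
vertex 2.906 -0.407 3.325
endloop
endfacet
facet normal 0.045 0.746 -0.664
outer loop
vertex 2.488 0.51 2.038
vertex 2.974 0.727 2.315
vertex 2.878 0.337 1.87
endloop
endfacet
facet normal -0.508 -0.771 -0.384
outer loop
vertex 2.488 0.51 2.038
vertex 2.878 0.337 1.87
vertex 2.906 -0.407 3.325
endloop
endfacet
facet normal 0.045 0.746 -0.664
outer loop
vertex 2.878 0.337 1.87
vertex 2.974 0.727 2.315
vertex 3.325 0.392 1.962
endloop
endfacet
facet normal 0.200 -0.871 -0.449
outer loop
vertex 2.878 0.337 1.87
vertex 3.325 0.392 1.962
vertex 2.906 -0.407 3.325
endloop
endfacet
facet normal -0.285 -0.194 0.939
outer loop
vertex -1.767 -2.038 -2.687
vertex -1.53 -3.032 -2.821
vertex -0.818 -2.375 -2.469
endloop
endfacet
facet normal -0.035 0.471 0.881
outer loop
vertex -1.767 -2.038 -2.687
vertex -0.818 -2.375 -2.469
vertex -0.947 -1.476 -2.955
endloop
endfacet
facet normal -0.429 0.813 0.394
outer loop
vertex -1.767 -2.038 -2.687
vertex -0.947 -1.476 -2.955
vertex -1.738 -1.577 -3.608
endloop
endfacet
facet normal -0.921 0.358 0.150
outer loop
vertex -1.767 -2.038 -2.687
vertex -1.738 -1.577 -3.608
vertex -2.098 -2.538 -3.525
endloop
endfacet
facet normal -0.833 -0.264 0.487
outer loop
vertex -1.767 -2.038 -2.687
vertex -2.098 -2.538 -3.525
vertex -1.53 -3.032 -2.821
endloop
endfacet
facet normal 0.635 0.436 0.638
outer loop
vertex -0.947 -1.476 -2.955
vertex -0.818 -2.375 -2.469
vertex -0.202 -2.122 -3.255
endloop
endfacet
facet normal 0.231 -0.642 0.731
outer loop
vertex -0.818 -2.375 -2.469
vertex -1.53 -3.032 -2.821
vertex -0.562 -3.083 -3.172
endloop
endfacet
facet normal -0.655 -0.755 -0.001
outer loop
vertex -1.53 -3.032 -2.821
vertex -2.098 -2.538 -3.525
vertex -1.353 -3.184 -3.825
endloop
endfacet
facet normal -0.799 0.252 -0.545
outer loop
vertex -2.098 -2.538 -3.525
vertex -1.738 -1.577 -3.608
vertex -1.482 -2.285 -4.311
endloop
endfacet
facet normal -0.002 0.989 -0.150
outer loop
vertex -1.738 -1.577 -3.608
vertex -0.947 -1.476 -2.955
vertex -0.77 -1.628 -3.959
endloop
endfacet
facet normal 0.921 -0.358 -0.150
outer loop
vertex -0.533 -2.622 -4.093
vertex -0.202 -2.122 -3.255
vertex -0.562 -3.083 -3.172
endloop
endfacet
facet normal 0.429 -0.813 -0.394
outer loop
vertex -0.533 -2.622 -4.093
vertex -0.562 -3.083 -3.172
vertex -1.353 -3.184 -3.825
endloop
endfacet
facet normal 0.035 -0.471 -0.881
outer loop
vertex -0.533 -2.622 -4.093
vertex -1.353 -3.184 -3.825
vertex -1.482 -2.285 -4.311
endloop
endfacet
facet normal 0.285 0.194 -0.939
outer loop
vertex -0.533 -2.622 -4.093
vertex -1.482 -2.285 -4.311
vertex -0.77 -1.628 -3.959
endloop
endfacet
facet normal 0.833 0.264 -0.487
outer loop
vertex -0.533 -2.622 -4.093
vertex -0.77 -1.628 -3.959
vertex -0.202 -2.122 -3.255
endloop
endfacet
facet normal 0.799 -0.252 0.545
outer loop
vertex -0.562 -3.083 -3.172
vertex -0.202 -2.122 -3.255
vertex -0.818 -2.375 -2.469
endloop
endfacet
facet normal 0.002 -0.989 0.150
outer loop
vertex -1.353 -3.184 -3.825
vertex -0.562 -3.083 -3.172
vertex -1.53 -3.032 -2.821
endloop
endfacet
facet normal -0.635 -0.436 -0.638
outer loop
vertex -1.482 -2.285 -4.311
vertex -1.353 -3.184 -3.825
vertex -2.098 -2.538 -3.525
endloop
endfacet
facet normal -0.231 0.642 -0.731
outer loop
vertex -0.77 -1.628 -3.959
vertex -1.482 -2.285 -4.311
vertex -1.738 -1.577 -3.608
endloop
endfacet
facet normal 0.655 0.755 0.001
outer loop
vertex -0.202 -2.122 -3.255
vertex -0.77 -1.628 -3.959
vertex -0.947 -1.476 -2.955
endloop
endfacet

endsolid


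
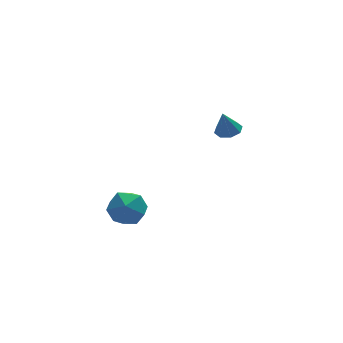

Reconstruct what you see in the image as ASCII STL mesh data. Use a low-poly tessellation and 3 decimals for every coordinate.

solid 
facet normal 0.011 -0.156 0.988
outer loop
vertex -3.36 -0.943 2.113
vertex -3.314 -2.022 1.942
vertex -2.391 -1.441 2.024
endloop
endfacet
facet normal 0.316 0.468 0.825
outer loop
vertex -3.36 -0.943 2.113
vertex -2.391 -1.441 2.024
vertex -2.555 -0.475 1.539
endloop
endfacet
facet normal -0.164 0.864 0.475
outer loop
vertex -3.36 -0.943 2.113
vertex -2.555 -0.475 1.539
vertex -3.58 -0.459 1.157
endloop
endfacet
facet normal -0.766 0.486 0.422
outer loop
vertex -3.36 -0.943 2.113
vertex -3.58 -0.459 1.157
vertex -4.049 -1.415 1.406
endloop
endfacet
facet normal -0.658 -0.145 0.739
outer loop
vertex -3.36 -0.943 2.113
vertex -4.049 -1.415 1.406
vertex -3.314 -2.022 1.942
endloop
endfacet
facet normal 0.860 0.338 0.382
outer loop
vertex -2.555 -0.475 1.539
vertex -2.391 -1.441 2.024
vertex -2.011 -1.265 1.014
endloop
endfacet
facet normal 0.365 -0.671 0.645
outer loop
vertex -2.391 -1.441 2.024
vertex -3.314 -2.022 1.942
vertex -2.48 -2.221 1.263
endloop
endfacet
facet normal -0.717 -0.654 0.242
outer loop
vertex -3.314 -2.022 1.942
vertex -4.049 -1.415 1.406
vertex -3.505 -2.205 0.881
endloop
endfacet
facet normal -0.890 0.366 -0.271
outer loop
vertex -4.049 -1.415 1.406
vertex -3.58 -0.459 1.157
vertex -3.669 -1.239 0.396
endloop
endfacet
facet normal 0.084 0.979 -0.184
outer loop
vertex -3.58 -0.459 1.157
vertex -2.555 -0.475 1.539
vertex -2.746 -0.658 0.478
endloop
endfacet
facet normal 0.766 -0.486 -0.422
outer loop
vertex -2.7 -1.737 0.307
vertex -2.011 -1.265 1.014
vertex -2.48 -2.221 1.263
endloop
endfacet
facet normal 0.164 -0.864 -0.475
outer loop
vertex -2.7 -1.737 0.307
vertex -2.48 -2.221 1.263
vertex -3.505 -2.205 0.881
endloop
endfacet
facet normal -0.316 -0.468 -0.825
outer loop
vertex -2.7 -1.737 0.307
vertex -3.505 -2.205 0.881
vertex -3.669 -1.239 0.396
endloop
endfacet
facet normal -0.011 0.156 -0.988
outer loop
vertex -2.7 -1.737 0.307
vertex -3.669 -1.239 0.396
vertex -2.746 -0.658 0.478
endloop
endfacet
facet normal 0.658 0.145 -0.739
outer loop
vertex -2.7 -1.737 0.307
vertex -2.746 -0.658 0.478
vertex -2.011 -1.265 1.014
endloop
endfacet
facet normal 0.890 -0.366 0.271
outer loop
vertex -2.48 -2.221 1.263
vertex -2.011 -1.265 1.014
vertex -2.391 -1.441 2.024
endloop
endfacet
facet normal -0.084 -0.979 0.184
outer loop
vertex -3.505 -2.205 0.881
vertex -2.48 -2.221 1.263
vertex -3.314 -2.022 1.942
endloop
endfacet
facet normal -0.860 -0.338 -0.382
outer loop
vertex -3.669 -1.239 0.396
vertex -3.505 -2.205 0.881
vertex -4.049 -1.415 1.406
endloop
endfacet
facet normal -0.365 0.671 -0.645
outer loop
vertex -2.746 -0.658 0.478
vertex -3.669 -1.239 0.396
vertex -3.58 -0.459 1.157
endloop
endfacet
facet normal 0.717 0.654 -0.242
outer loop
vertex -2.011 -1.265 1.014
vertex -2.746 -0.658 0.478
vertex -2.555 -0.475 1.539
endloop
endfacet
facet normal 0.251 0.047 -0.967
outer loop
vertex 3.568 1.404 3.105
vertex 3.176 1.991 3.032
vertex 3.852 1.857 3.201
endloop
endfacet
facet normal 0.618 -0.513 0.596
outer loop
vertex 3.568 1.404 3.105
vertex 3.852 1.857 3.201
vertex 2.844 1.929 4.308
endloop
endfacet
facet normal 0.251 0.049 -0.967
outer loop
vertex 3.852 1.857 3.201
vertex 3.176 1.991 3.032
vertex 3.741 2.388 3.199
endloop
endfacet
facet normal 0.735 0.156 0.659
outer loop
vertex 3.852 1.857 3.201
vertex 3.741 2.388 3.199
vertex 2.844 1.929 4.308
endloop
endfacet
facet normal 0.252 0.047 -0.966
outer loop
vertex 3.741 2.388 3.199
vertex 3.176 1.991 3.032
vertex 3.298 2.688 3.098
endloop
endfacet
facet normal 0.357 0.725 0.589
outer loop
vertex 3.741 2.388 3.199
vertex 3.298 2.688 3.098
vertex 2.844 1.929 4.308
endloop
endfacet
facet normal 0.251 0.048 -0.967
outer loop
vertex 3.298 2.688 3.098
vertex 3.176 1.991 3.032
vertex 2.784 2.579 2.959
endloop
endfacet
facet normal -0.296 0.855 0.425
outer loop
vertex 3.298 2.688 3.098
vertex 2.784 2.579 2.959
vertex 2.844 1.929 4.308
endloop
endfacet
facet normal 0.251 0.047 -0.967
outer loop
vertex 2.784 2.579 2.959
vertex 3.176 1.991 3.032
vertex 2.5 2.126 2.863
endloop
endfacet
facet normal -0.841 0.471 0.265
outer loop
vertex 2.784 2.579 2.959
vertex 2.5 2.126 2.863
vertex 2.844 1.929 4.308
endloop
endfacet
facet normal 0.251 0.047 -0.967
outer loop
vertex 2.5 2.126 2.863
vertex 3.176 1.991 3.032
vertex 2.611 1.594 2.866
endloop
endfacet
facet normal -0.959 -0.199 0.201
outer loop
vertex 2.5 2.126 2.863
vertex 2.611 1.594 2.866
vertex 2.844 1.929 4.308
endloop
endfacet
facet normal 0.251 0.048 -0.967
outer loop
vertex 2.611 1.594 2.866
vertex 3.176 1.991 3.032
vertex 3.054 1.295 2.966
endloop
endfacet
facet normal -0.580 -0.768 0.272
outer loop
vertex 2.611 1.594 2.866
vertex 3.054 1.295 2.966
vertex 2.844 1.929 4.308
endloop
endfacet
facet normal 0.251 0.048 -0.967
outer loop
vertex 3.054 1.295 2.966
vertex 3.176 1.991 3.032
vertex 3.568 1.404 3.105
endloop
endfacet
facet normal 0.073 -0.897 0.435
outer loop
vertex 3.054 1.295 2.966
vertex 3.568 1.404 3.105
vertex 2.844 1.929 4.308
endloop
endfacet

endsolid


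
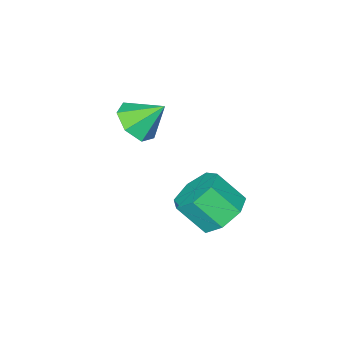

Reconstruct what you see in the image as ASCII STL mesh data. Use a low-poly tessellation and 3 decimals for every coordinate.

solid 
facet normal 0.445 -0.565 -0.694
outer loop
vertex 0.105 -0.753 -1.042
vertex -0.81 -1.142 -1.312
vertex -0.331 -0.309 -1.683
endloop
endfacet
facet normal 0.411 0.856 0.313
outer loop
vertex 0.105 -0.753 -1.042
vertex -0.331 -0.309 -1.683
vertex -1.49 -0.278 -0.248
endloop
endfacet
facet normal 0.445 -0.565 -0.695
outer loop
vertex -0.331 -0.309 -1.683
vertex -0.81 -1.142 -1.312
vertex -1.128 -0.492 -2.044
endloop
endfacet
facet normal -0.157 0.976 -0.148
outer loop
vertex -0.331 -0.309 -1.683
vertex -1.128 -0.492 -2.044
vertex -1.49 -0.278 -0.248
endloop
endfacet
facet normal 0.445 -0.565 -0.695
outer loop
vertex -1.128 -0.492 -2.044
vertex -0.81 -1.142 -1.312
vertex -1.685 -1.165 -1.854
endloop
endfacet
facet normal -0.781 0.582 -0.227
outer loop
vertex -1.128 -0.492 -2.044
vertex -1.685 -1.165 -1.854
vertex -1.49 -0.278 -0.248
endloop
endfacet
facet normal 0.445 -0.566 -0.694
outer loop
vertex -1.685 -1.165 -1.854
vertex -0.81 -1.142 -1.312
vertex -1.583 -1.82 -1.255
endloop
endfacet
facet normal -0.990 -0.029 0.136
outer loop
vertex -1.685 -1.165 -1.854
vertex -1.583 -1.82 -1.255
vertex -1.49 -0.278 -0.248
endloop
endfacet
facet normal 0.444 -0.565 -0.695
outer loop
vertex -1.583 -1.82 -1.255
vertex -0.81 -1.142 -1.312
vertex -0.898 -1.965 -0.699
endloop
endfacet
facet normal -0.627 -0.399 0.669
outer loop
vertex -1.583 -1.82 -1.255
vertex -0.898 -1.965 -0.699
vertex -1.49 -0.278 -0.248
endloop
endfacet
facet normal 0.445 -0.565 -0.695
outer loop
vertex -0.898 -1.965 -0.699
vertex -0.81 -1.142 -1.312
vertex -0.147 -1.49 -0.604
endloop
endfacet
facet normal 0.034 -0.247 0.968
outer loop
vertex -0.898 -1.965 -0.699
vertex -0.147 -1.49 -0.604
vertex -1.49 -0.278 -0.248
endloop
endfacet
facet normal 0.445 -0.565 -0.695
outer loop
vertex -0.147 -1.49 -0.604
vertex -0.81 -1.142 -1.312
vertex 0.105 -0.753 -1.042
endloop
endfacet
facet normal 0.496 0.312 0.810
outer loop
vertex -0.147 -1.49 -0.604
vertex 0.105 -0.753 -1.042
vertex -1.49 -0.278 -0.248
endloop
endfacet
facet normal -0.356 0.589 -0.726
outer loop
vertex -0.022 3.488 -4.437
vertex -1.018 3.427 -3.998
vertex -0.23 4.152 -3.796
endloop
endfacet
facet normal 0.908 0.400 -0.120
outer loop
vertex -0.022 3.488 -4.437
vertex -0.23 4.152 -3.796
vertex 0.554 2.534 -3.26
endloop
endfacet
facet normal 0.908 0.400 -0.120
outer loop
vertex 0.554 2.534 -3.26
vertex -0.23 4.152 -3.796
vertex 0.346 3.198 -2.62
endloop
endfacet
facet normal 0.355 -0.589 0.726
outer loop
vertex 0.554 2.534 -3.26
vertex 0.346 3.198 -2.62
vertex -0.442 2.473 -2.822
endloop
endfacet
facet normal -0.356 0.589 -0.726
outer loop
vertex -0.23 4.152 -3.796
vertex -1.018 3.427 -3.998
vertex -1.031 4.27 -3.308
endloop
endfacet
facet normal 0.395 0.799 0.455
outer loop
vertex -0.23 4.152 -3.796
vertex -1.031 4.27 -3.308
vertex 0.346 3.198 -2.62
endloop
endfacet
facet normal 0.395 0.799 0.454
outer loop
vertex 0.346 3.198 -2.62
vertex -1.031 4.27 -3.308
vertex -0.455 3.317 -2.132
endloop
endfacet
facet normal 0.355 -0.588 0.726
outer loop
vertex 0.346 3.198 -2.62
vertex -0.455 3.317 -2.132
vertex -0.442 2.473 -2.822
endloop
endfacet
facet normal -0.356 0.589 -0.726
outer loop
vertex -1.031 4.27 -3.308
vertex -1.018 3.427 -3.998
vertex -1.823 3.753 -3.339
endloop
endfacet
facet normal -0.416 0.596 0.687
outer loop
vertex -1.031 4.27 -3.308
vertex -1.823 3.753 -3.339
vertex -0.455 3.317 -2.132
endloop
endfacet
facet normal -0.416 0.596 0.687
outer loop
vertex -0.455 3.317 -2.132
vertex -1.823 3.753 -3.339
vertex -1.247 2.8 -2.163
endloop
endfacet
facet normal 0.356 -0.588 0.726
outer loop
vertex -0.455 3.317 -2.132
vertex -1.247 2.8 -2.163
vertex -0.442 2.473 -2.822
endloop
endfacet
facet normal -0.355 0.589 -0.726
outer loop
vertex -1.823 3.753 -3.339
vertex -1.018 3.427 -3.998
vertex -2.008 2.991 -3.867
endloop
endfacet
facet normal -0.914 -0.057 0.402
outer loop
vertex -1.823 3.753 -3.339
vertex -2.008 2.991 -3.867
vertex -1.247 2.8 -2.163
endloop
endfacet
facet normal -0.914 -0.056 0.402
outer loop
vertex -1.247 2.8 -2.163
vertex -2.008 2.991 -3.867
vertex -1.432 2.037 -2.691
endloop
endfacet
facet normal 0.355 -0.589 0.726
outer loop
vertex -1.247 2.8 -2.163
vertex -1.432 2.037 -2.691
vertex -0.442 2.473 -2.822
endloop
endfacet
facet normal -0.355 0.588 -0.727
outer loop
vertex -2.008 2.991 -3.867
vertex -1.018 3.427 -3.998
vertex -1.448 2.556 -4.493
endloop
endfacet
facet normal -0.724 -0.665 -0.185
outer loop
vertex -2.008 2.991 -3.867
vertex -1.448 2.556 -4.493
vertex -1.432 2.037 -2.691
endloop
endfacet
facet normal -0.723 -0.666 -0.185
outer loop
vertex -1.432 2.037 -2.691
vertex -1.448 2.556 -4.493
vertex -0.872 1.603 -3.317
endloop
endfacet
facet normal 0.355 -0.589 0.726
outer loop
vertex -1.432 2.037 -2.691
vertex -0.872 1.603 -3.317
vertex -0.442 2.473 -2.822
endloop
endfacet
facet normal -0.356 0.588 -0.726
outer loop
vertex -1.448 2.556 -4.493
vertex -1.018 3.427 -3.998
vertex -0.564 2.777 -4.747
endloop
endfacet
facet normal 0.012 -0.774 -0.633
outer loop
vertex -1.448 2.556 -4.493
vertex -0.564 2.777 -4.747
vertex -0.872 1.603 -3.317
endloop
endfacet
facet normal 0.012 -0.774 -0.633
outer loop
vertex -0.872 1.603 -3.317
vertex -0.564 2.777 -4.747
vertex 0.012 1.824 -3.571
endloop
endfacet
facet normal 0.356 -0.589 0.726
outer loop
vertex -0.872 1.603 -3.317
vertex 0.012 1.824 -3.571
vertex -0.442 2.473 -2.822
endloop
endfacet
facet normal -0.356 0.588 -0.726
outer loop
vertex -0.564 2.777 -4.747
vertex -1.018 3.427 -3.998
vertex -0.022 3.488 -4.437
endloop
endfacet
facet normal 0.738 -0.299 -0.604
outer loop
vertex -0.564 2.777 -4.747
vertex -0.022 3.488 -4.437
vertex 0.012 1.824 -3.571
endloop
endfacet
facet normal 0.739 -0.299 -0.604
outer loop
vertex 0.012 1.824 -3.571
vertex -0.022 3.488 -4.437
vertex 0.554 2.534 -3.26
endloop
endfacet
facet normal 0.355 -0.589 0.726
outer loop
vertex 0.012 1.824 -3.571
vertex 0.554 2.534 -3.26
vertex -0.442 2.473 -2.822
endloop
endfacet

endsolid


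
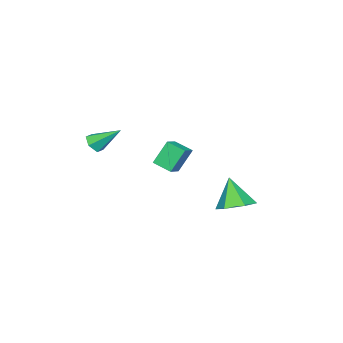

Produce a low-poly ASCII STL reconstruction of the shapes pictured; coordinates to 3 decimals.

solid 
facet normal 0.241 -0.743 -0.624
outer loop
vertex 1.803 -3.955 -0.164
vertex 1.509 -3.626 -0.669
vertex 2.159 -3.526 -0.537
endloop
endfacet
facet normal 0.701 0.037 0.712
outer loop
vertex 1.803 -3.955 -0.164
vertex 2.159 -3.526 -0.537
vertex 1.071 -2.274 0.469
endloop
endfacet
facet normal 0.241 -0.742 -0.626
outer loop
vertex 2.159 -3.526 -0.537
vertex 1.509 -3.626 -0.669
vertex 1.864 -3.197 -1.041
endloop
endfacet
facet normal 0.751 0.660 -0.009
outer loop
vertex 2.159 -3.526 -0.537
vertex 1.864 -3.197 -1.041
vertex 1.071 -2.274 0.469
endloop
endfacet
facet normal 0.242 -0.742 -0.625
outer loop
vertex 1.864 -3.197 -1.041
vertex 1.509 -3.626 -0.669
vertex 1.215 -3.297 -1.173
endloop
endfacet
facet normal -0.023 0.848 -0.530
outer loop
vertex 1.864 -3.197 -1.041
vertex 1.215 -3.297 -1.173
vertex 1.071 -2.274 0.469
endloop
endfacet
facet normal 0.241 -0.743 -0.625
outer loop
vertex 1.215 -3.297 -1.173
vertex 1.509 -3.626 -0.669
vertex 0.86 -3.726 -0.8
endloop
endfacet
facet normal -0.848 0.413 -0.332
outer loop
vertex 1.215 -3.297 -1.173
vertex 0.86 -3.726 -0.8
vertex 1.071 -2.274 0.469
endloop
endfacet
facet normal 0.241 -0.743 -0.625
outer loop
vertex 0.86 -3.726 -0.8
vertex 1.509 -3.626 -0.669
vertex 1.154 -4.055 -0.296
endloop
endfacet
facet normal -0.898 -0.208 0.388
outer loop
vertex 0.86 -3.726 -0.8
vertex 1.154 -4.055 -0.296
vertex 1.071 -2.274 0.469
endloop
endfacet
facet normal 0.241 -0.743 -0.624
outer loop
vertex 1.154 -4.055 -0.296
vertex 1.509 -3.626 -0.669
vertex 1.803 -3.955 -0.164
endloop
endfacet
facet normal -0.124 -0.396 0.910
outer loop
vertex 1.154 -4.055 -0.296
vertex 1.803 -3.955 -0.164
vertex 1.071 -2.274 0.469
endloop
endfacet
facet normal -0.900 -0.142 -0.413
outer loop
vertex -2.624 -1.454 -1.694
vertex -2.638 -0.349 -2.044
vertex -1.926 -1.881 -3.069
endloop
endfacet
facet normal 0.013 -0.953 0.302
outer loop
vertex -0.982 -1.731 -2.636
vertex -2.624 -1.454 -1.694
vertex -1.926 -1.881 -3.069
endloop
endfacet
facet normal -0.900 -0.143 -0.412
outer loop
vertex -1.926 -1.881 -3.069
vertex -2.638 -0.349 -2.044
vertex -1.941 -0.775 -3.419
endloop
endfacet
facet normal 0.437 -0.266 -0.859
outer loop
vertex -1.941 -0.775 -3.419
vertex -0.982 -1.731 -2.636
vertex -1.926 -1.881 -3.069
endloop
endfacet
facet normal -0.437 0.267 0.859
outer loop
vertex -2.624 -1.454 -1.694
vertex -1.694 -0.199 -1.611
vertex -2.638 -0.349 -2.044
endloop
endfacet
facet normal 0.012 -0.953 0.302
outer loop
vertex -1.679 -1.305 -1.261
vertex -2.624 -1.454 -1.694
vertex -0.982 -1.731 -2.636
endloop
endfacet
facet normal -0.436 0.266 0.860
outer loop
vertex -1.679 -1.305 -1.261
vertex -1.694 -0.199 -1.611
vertex -2.624 -1.454 -1.694
endloop
endfacet
facet normal -0.013 0.953 -0.302
outer loop
vertex -2.638 -0.349 -2.044
vertex -1.694 -0.199 -1.611
vertex -1.941 -0.775 -3.419
endloop
endfacet
facet normal 0.436 -0.267 -0.860
outer loop
vertex -0.996 -0.626 -2.986
vertex -0.982 -1.731 -2.636
vertex -1.941 -0.775 -3.419
endloop
endfacet
facet normal -0.012 0.953 -0.302
outer loop
vertex -1.941 -0.775 -3.419
vertex -1.694 -0.199 -1.611
vertex -0.996 -0.626 -2.986
endloop
endfacet
facet normal 0.900 0.142 0.412
outer loop
vertex -0.996 -0.626 -2.986
vertex -1.679 -1.305 -1.261
vertex -0.982 -1.731 -2.636
endloop
endfacet
facet normal 0.900 0.143 0.412
outer loop
vertex -1.694 -0.199 -1.611
vertex -1.679 -1.305 -1.261
vertex -0.996 -0.626 -2.986
endloop
endfacet
facet normal 0.259 0.403 -0.878
outer loop
vertex -0.157 4.437 -3.524
vertex -0.629 3.625 -4.036
vertex -1.19 4.504 -3.798
endloop
endfacet
facet normal -0.159 0.637 0.754
outer loop
vertex -0.157 4.437 -3.524
vertex -1.19 4.504 -3.798
vertex -1.111 2.875 -2.404
endloop
endfacet
facet normal 0.259 0.403 -0.878
outer loop
vertex -1.19 4.504 -3.798
vertex -0.629 3.625 -4.036
vertex -1.661 3.692 -4.31
endloop
endfacet
facet normal -0.885 0.277 0.374
outer loop
vertex -1.19 4.504 -3.798
vertex -1.661 3.692 -4.31
vertex -1.111 2.875 -2.404
endloop
endfacet
facet normal 0.259 0.402 -0.878
outer loop
vertex -1.661 3.692 -4.31
vertex -0.629 3.625 -4.036
vertex -1.101 2.812 -4.548
endloop
endfacet
facet normal -0.842 -0.539 0.012
outer loop
vertex -1.661 3.692 -4.31
vertex -1.101 2.812 -4.548
vertex -1.111 2.875 -2.404
endloop
endfacet
facet normal 0.258 0.403 -0.878
outer loop
vertex -1.101 2.812 -4.548
vertex -0.629 3.625 -4.036
vertex -0.068 2.745 -4.275
endloop
endfacet
facet normal -0.072 -0.997 0.029
outer loop
vertex -1.101 2.812 -4.548
vertex -0.068 2.745 -4.275
vertex -1.111 2.875 -2.404
endloop
endfacet
facet normal 0.260 0.404 -0.877
outer loop
vertex -0.068 2.745 -4.275
vertex -0.629 3.625 -4.036
vertex 0.403 3.557 -3.762
endloop
endfacet
facet normal 0.654 -0.637 0.409
outer loop
vertex -0.068 2.745 -4.275
vertex 0.403 3.557 -3.762
vertex -1.111 2.875 -2.404
endloop
endfacet
facet normal 0.260 0.403 -0.878
outer loop
vertex 0.403 3.557 -3.762
vertex -0.629 3.625 -4.036
vertex -0.157 4.437 -3.524
endloop
endfacet
facet normal 0.611 0.180 0.771
outer loop
vertex 0.403 3.557 -3.762
vertex -0.157 4.437 -3.524
vertex -1.111 2.875 -2.404
endloop
endfacet

endsolid


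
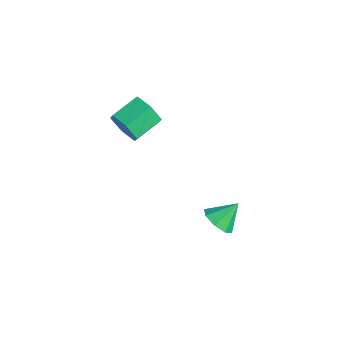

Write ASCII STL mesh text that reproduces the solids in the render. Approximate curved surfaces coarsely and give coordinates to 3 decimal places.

solid 
facet normal -0.070 -0.732 -0.678
outer loop
vertex 3.058 0.332 -3.761
vertex 2.054 0.494 -3.832
vertex 2.879 0.858 -4.31
endloop
endfacet
facet normal 0.872 0.463 0.159
outer loop
vertex 3.058 0.332 -3.761
vertex 2.879 0.858 -4.31
vertex 2.166 1.666 -2.748
endloop
endfacet
facet normal -0.070 -0.732 -0.678
outer loop
vertex 2.879 0.858 -4.31
vertex 2.054 0.494 -3.832
vertex 2.216 1.17 -4.579
endloop
endfacet
facet normal 0.486 0.847 -0.216
outer loop
vertex 2.879 0.858 -4.31
vertex 2.216 1.17 -4.579
vertex 2.166 1.666 -2.748
endloop
endfacet
facet normal -0.070 -0.732 -0.678
outer loop
vertex 2.216 1.17 -4.579
vertex 2.054 0.494 -3.832
vertex 1.458 1.087 -4.411
endloop
endfacet
facet normal -0.162 0.951 -0.262
outer loop
vertex 2.216 1.17 -4.579
vertex 1.458 1.087 -4.411
vertex 2.166 1.666 -2.748
endloop
endfacet
facet normal -0.070 -0.732 -0.678
outer loop
vertex 1.458 1.087 -4.411
vertex 2.054 0.494 -3.832
vertex 1.049 0.656 -3.903
endloop
endfacet
facet normal -0.696 0.716 0.047
outer loop
vertex 1.458 1.087 -4.411
vertex 1.049 0.656 -3.903
vertex 2.166 1.666 -2.748
endloop
endfacet
facet normal -0.070 -0.732 -0.678
outer loop
vertex 1.049 0.656 -3.903
vertex 2.054 0.494 -3.832
vertex 1.229 0.131 -3.355
endloop
endfacet
facet normal -0.801 0.279 0.530
outer loop
vertex 1.049 0.656 -3.903
vertex 1.229 0.131 -3.355
vertex 2.166 1.666 -2.748
endloop
endfacet
facet normal -0.069 -0.733 -0.677
outer loop
vertex 1.229 0.131 -3.355
vertex 2.054 0.494 -3.832
vertex 1.892 -0.181 -3.085
endloop
endfacet
facet normal -0.416 -0.103 0.903
outer loop
vertex 1.229 0.131 -3.355
vertex 1.892 -0.181 -3.085
vertex 2.166 1.666 -2.748
endloop
endfacet
facet normal -0.071 -0.732 -0.677
outer loop
vertex 1.892 -0.181 -3.085
vertex 2.054 0.494 -3.832
vertex 2.65 -0.098 -3.254
endloop
endfacet
facet normal 0.234 -0.208 0.950
outer loop
vertex 1.892 -0.181 -3.085
vertex 2.65 -0.098 -3.254
vertex 2.166 1.666 -2.748
endloop
endfacet
facet normal -0.070 -0.732 -0.677
outer loop
vertex 2.65 -0.098 -3.254
vertex 2.054 0.494 -3.832
vertex 3.058 0.332 -3.761
endloop
endfacet
facet normal 0.768 0.027 0.640
outer loop
vertex 2.65 -0.098 -3.254
vertex 3.058 0.332 -3.761
vertex 2.166 1.666 -2.748
endloop
endfacet
facet normal 0.167 -0.934 -0.315
outer loop
vertex -1.251 -3.11 3.617
vertex -1.865 -2.923 2.736
vertex -0.794 -2.722 2.707
endloop
endfacet
facet normal 0.892 0.007 0.451
outer loop
vertex -1.251 -3.11 3.617
vertex -0.794 -2.722 2.707
vertex -1.541 -1.484 4.165
endloop
endfacet
facet normal 0.893 0.007 0.451
outer loop
vertex -1.541 -1.484 4.165
vertex -0.794 -2.722 2.707
vertex -1.084 -1.096 3.254
endloop
endfacet
facet normal -0.167 0.935 0.314
outer loop
vertex -1.541 -1.484 4.165
vertex -1.084 -1.096 3.254
vertex -2.155 -1.297 3.284
endloop
endfacet
facet normal 0.167 -0.934 -0.315
outer loop
vertex -0.794 -2.722 2.707
vertex -1.865 -2.923 2.736
vertex -1.408 -2.535 1.826
endloop
endfacet
facet normal 0.809 0.312 -0.498
outer loop
vertex -0.794 -2.722 2.707
vertex -1.408 -2.535 1.826
vertex -1.084 -1.096 3.254
endloop
endfacet
facet normal 0.809 0.312 -0.498
outer loop
vertex -1.084 -1.096 3.254
vertex -1.408 -2.535 1.826
vertex -1.698 -0.909 2.373
endloop
endfacet
facet normal -0.167 0.935 0.314
outer loop
vertex -1.084 -1.096 3.254
vertex -1.698 -0.909 2.373
vertex -2.155 -1.297 3.284
endloop
endfacet
facet normal 0.167 -0.934 -0.315
outer loop
vertex -1.408 -2.535 1.826
vertex -1.865 -2.923 2.736
vertex -2.479 -2.736 1.855
endloop
endfacet
facet normal -0.083 0.304 -0.949
outer loop
vertex -1.408 -2.535 1.826
vertex -2.479 -2.736 1.855
vertex -1.698 -0.909 2.373
endloop
endfacet
facet normal -0.084 0.305 -0.949
outer loop
vertex -1.698 -0.909 2.373
vertex -2.479 -2.736 1.855
vertex -2.769 -1.11 2.403
endloop
endfacet
facet normal -0.167 0.935 0.314
outer loop
vertex -1.698 -0.909 2.373
vertex -2.769 -1.11 2.403
vertex -2.155 -1.297 3.284
endloop
endfacet
facet normal 0.167 -0.935 -0.314
outer loop
vertex -2.479 -2.736 1.855
vertex -1.865 -2.923 2.736
vertex -2.936 -3.124 2.766
endloop
endfacet
facet normal -0.893 -0.007 -0.451
outer loop
vertex -2.479 -2.736 1.855
vertex -2.936 -3.124 2.766
vertex -2.769 -1.11 2.403
endloop
endfacet
facet normal -0.892 -0.007 -0.451
outer loop
vertex -2.769 -1.11 2.403
vertex -2.936 -3.124 2.766
vertex -3.226 -1.498 3.313
endloop
endfacet
facet normal -0.167 0.934 0.315
outer loop
vertex -2.769 -1.11 2.403
vertex -3.226 -1.498 3.313
vertex -2.155 -1.297 3.284
endloop
endfacet
facet normal 0.167 -0.935 -0.314
outer loop
vertex -2.936 -3.124 2.766
vertex -1.865 -2.923 2.736
vertex -2.322 -3.311 3.647
endloop
endfacet
facet normal -0.809 -0.312 0.498
outer loop
vertex -2.936 -3.124 2.766
vertex -2.322 -3.311 3.647
vertex -3.226 -1.498 3.313
endloop
endfacet
facet normal -0.809 -0.312 0.498
outer loop
vertex -3.226 -1.498 3.313
vertex -2.322 -3.311 3.647
vertex -2.612 -1.685 4.194
endloop
endfacet
facet normal -0.167 0.934 0.315
outer loop
vertex -3.226 -1.498 3.313
vertex -2.612 -1.685 4.194
vertex -2.155 -1.297 3.284
endloop
endfacet
facet normal 0.167 -0.935 -0.314
outer loop
vertex -2.322 -3.311 3.647
vertex -1.865 -2.923 2.736
vertex -1.251 -3.11 3.617
endloop
endfacet
facet normal 0.084 -0.304 0.949
outer loop
vertex -2.322 -3.311 3.647
vertex -1.251 -3.11 3.617
vertex -2.612 -1.685 4.194
endloop
endfacet
facet normal 0.083 -0.305 0.949
outer loop
vertex -2.612 -1.685 4.194
vertex -1.251 -3.11 3.617
vertex -1.541 -1.484 4.165
endloop
endfacet
facet normal -0.167 0.934 0.315
outer loop
vertex -2.612 -1.685 4.194
vertex -1.541 -1.484 4.165
vertex -2.155 -1.297 3.284
endloop
endfacet

endsolid


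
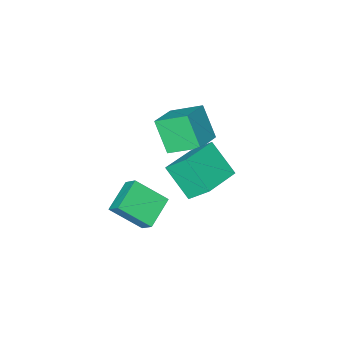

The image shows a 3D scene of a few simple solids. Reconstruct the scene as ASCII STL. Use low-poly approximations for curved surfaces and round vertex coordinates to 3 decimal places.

solid 
facet normal -0.577 0.568 -0.587
outer loop
vertex 1.062 1.242 -0.988
vertex 2.612 2.076 -1.703
vertex 1.115 0.4 -1.854
endloop
endfacet
facet normal -0.816 -0.438 0.376
outer loop
vertex 2.348 -0.816 -0.597
vertex 1.062 1.242 -0.988
vertex 1.115 0.4 -1.854
endloop
endfacet
facet normal -0.577 0.568 -0.587
outer loop
vertex 1.115 0.4 -1.854
vertex 2.612 2.076 -1.703
vertex 2.665 1.233 -2.57
endloop
endfacet
facet normal 0.043 -0.696 -0.716
outer loop
vertex 2.665 1.233 -2.57
vertex 2.348 -0.816 -0.597
vertex 1.115 0.4 -1.854
endloop
endfacet
facet normal -0.044 0.696 0.717
outer loop
vertex 1.062 1.242 -0.988
vertex 3.845 0.86 -0.446
vertex 2.612 2.076 -1.703
endloop
endfacet
facet normal -0.816 -0.438 0.376
outer loop
vertex 2.295 0.027 0.27
vertex 1.062 1.242 -0.988
vertex 2.348 -0.816 -0.597
endloop
endfacet
facet normal -0.044 0.697 0.716
outer loop
vertex 2.295 0.027 0.27
vertex 3.845 0.86 -0.446
vertex 1.062 1.242 -0.988
endloop
endfacet
facet normal 0.816 0.438 -0.376
outer loop
vertex 2.612 2.076 -1.703
vertex 3.845 0.86 -0.446
vertex 2.665 1.233 -2.57
endloop
endfacet
facet normal 0.044 -0.696 -0.716
outer loop
vertex 3.898 0.018 -1.312
vertex 2.348 -0.816 -0.597
vertex 2.665 1.233 -2.57
endloop
endfacet
facet normal 0.816 0.438 -0.376
outer loop
vertex 2.665 1.233 -2.57
vertex 3.845 0.86 -0.446
vertex 3.898 0.018 -1.312
endloop
endfacet
facet normal 0.577 -0.568 0.587
outer loop
vertex 3.898 0.018 -1.312
vertex 2.295 0.027 0.27
vertex 2.348 -0.816 -0.597
endloop
endfacet
facet normal 0.577 -0.568 0.587
outer loop
vertex 3.845 0.86 -0.446
vertex 2.295 0.027 0.27
vertex 3.898 0.018 -1.312
endloop
endfacet
facet normal -0.931 -0.336 -0.140
outer loop
vertex 0.065 1.818 3.151
vertex -0.479 2.817 4.373
vertex -0.283 3.374 1.724
endloop
endfacet
facet normal 0.325 -0.599 -0.732
outer loop
vertex 1.739 4.103 2.027
vertex 0.065 1.818 3.151
vertex -0.283 3.374 1.724
endloop
endfacet
facet normal -0.932 -0.335 -0.139
outer loop
vertex -0.283 3.374 1.724
vertex -0.479 2.817 4.373
vertex -0.826 4.374 2.946
endloop
endfacet
facet normal -0.162 0.727 -0.667
outer loop
vertex -0.826 4.374 2.946
vertex 1.739 4.103 2.027
vertex -0.283 3.374 1.724
endloop
endfacet
facet normal 0.162 -0.727 0.667
outer loop
vertex 0.065 1.818 3.151
vertex 1.543 3.546 4.676
vertex -0.479 2.817 4.373
endloop
endfacet
facet normal 0.325 -0.598 -0.732
outer loop
vertex 2.086 2.546 3.454
vertex 0.065 1.818 3.151
vertex 1.739 4.103 2.027
endloop
endfacet
facet normal 0.162 -0.727 0.667
outer loop
vertex 2.086 2.546 3.454
vertex 1.543 3.546 4.676
vertex 0.065 1.818 3.151
endloop
endfacet
facet normal -0.325 0.598 0.732
outer loop
vertex -0.479 2.817 4.373
vertex 1.543 3.546 4.676
vertex -0.826 4.374 2.946
endloop
endfacet
facet normal -0.162 0.727 -0.667
outer loop
vertex 1.195 5.102 3.249
vertex 1.739 4.103 2.027
vertex -0.826 4.374 2.946
endloop
endfacet
facet normal -0.325 0.599 0.732
outer loop
vertex -0.826 4.374 2.946
vertex 1.543 3.546 4.676
vertex 1.195 5.102 3.249
endloop
endfacet
facet normal 0.931 0.336 0.140
outer loop
vertex 1.195 5.102 3.249
vertex 2.086 2.546 3.454
vertex 1.739 4.103 2.027
endloop
endfacet
facet normal 0.932 0.336 0.139
outer loop
vertex 1.543 3.546 4.676
vertex 2.086 2.546 3.454
vertex 1.195 5.102 3.249
endloop
endfacet
facet normal -0.829 -0.456 -0.324
outer loop
vertex -2.037 -3.399 1.004
vertex -3.184 -2.017 1.993
vertex -2.041 -2.162 -0.729
endloop
endfacet
facet normal 0.559 -0.674 -0.482
outer loop
vertex -0.516 -1.323 -0.133
vertex -2.037 -3.399 1.004
vertex -2.041 -2.162 -0.729
endloop
endfacet
facet normal -0.829 -0.456 -0.324
outer loop
vertex -2.041 -2.162 -0.729
vertex -3.184 -2.017 1.993
vertex -3.188 -0.78 0.26
endloop
endfacet
facet normal -0.002 0.581 -0.814
outer loop
vertex -3.188 -0.78 0.26
vertex -0.516 -1.323 -0.133
vertex -2.041 -2.162 -0.729
endloop
endfacet
facet normal 0.002 -0.581 0.814
outer loop
vertex -2.037 -3.399 1.004
vertex -1.659 -1.178 2.589
vertex -3.184 -2.017 1.993
endloop
endfacet
facet normal 0.559 -0.674 -0.482
outer loop
vertex -0.512 -2.56 1.6
vertex -2.037 -3.399 1.004
vertex -0.516 -1.323 -0.133
endloop
endfacet
facet normal 0.002 -0.581 0.814
outer loop
vertex -0.512 -2.56 1.6
vertex -1.659 -1.178 2.589
vertex -2.037 -3.399 1.004
endloop
endfacet
facet normal -0.559 0.674 0.482
outer loop
vertex -3.184 -2.017 1.993
vertex -1.659 -1.178 2.589
vertex -3.188 -0.78 0.26
endloop
endfacet
facet normal -0.002 0.581 -0.814
outer loop
vertex -1.663 0.059 0.856
vertex -0.516 -1.323 -0.133
vertex -3.188 -0.78 0.26
endloop
endfacet
facet normal -0.559 0.674 0.482
outer loop
vertex -3.188 -0.78 0.26
vertex -1.659 -1.178 2.589
vertex -1.663 0.059 0.856
endloop
endfacet
facet normal 0.829 0.456 0.324
outer loop
vertex -1.663 0.059 0.856
vertex -0.512 -2.56 1.6
vertex -0.516 -1.323 -0.133
endloop
endfacet
facet normal 0.829 0.456 0.324
outer loop
vertex -1.659 -1.178 2.589
vertex -0.512 -2.56 1.6
vertex -1.663 0.059 0.856
endloop
endfacet

endsolid
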